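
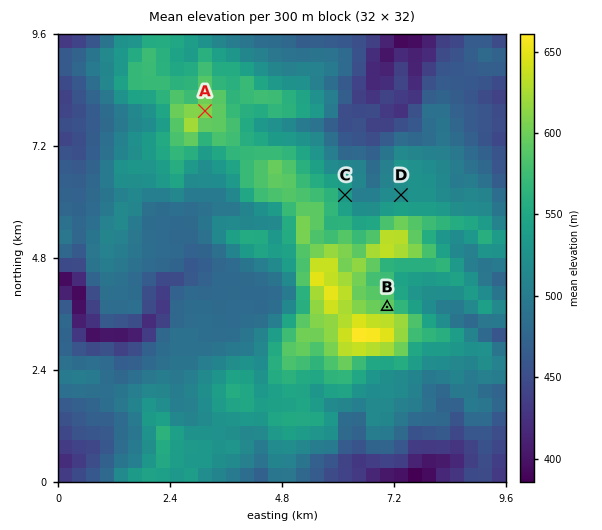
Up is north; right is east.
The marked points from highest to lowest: A B C D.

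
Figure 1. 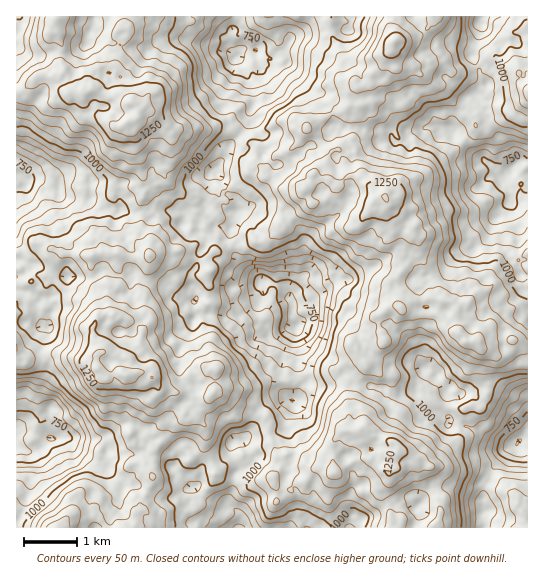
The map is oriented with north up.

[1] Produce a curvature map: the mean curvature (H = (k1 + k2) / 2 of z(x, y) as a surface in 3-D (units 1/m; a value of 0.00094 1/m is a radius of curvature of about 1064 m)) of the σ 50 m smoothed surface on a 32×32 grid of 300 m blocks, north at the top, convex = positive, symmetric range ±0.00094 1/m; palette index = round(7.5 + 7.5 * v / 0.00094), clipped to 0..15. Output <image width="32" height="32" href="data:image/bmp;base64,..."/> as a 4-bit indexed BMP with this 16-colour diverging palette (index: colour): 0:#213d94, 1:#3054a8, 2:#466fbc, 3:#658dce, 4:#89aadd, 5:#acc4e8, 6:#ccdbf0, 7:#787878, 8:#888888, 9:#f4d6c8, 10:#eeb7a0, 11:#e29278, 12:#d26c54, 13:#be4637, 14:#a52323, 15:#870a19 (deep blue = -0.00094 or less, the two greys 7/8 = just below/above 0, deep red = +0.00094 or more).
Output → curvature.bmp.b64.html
<image width="32" height="32" href="data:image/bmp;base64,Qk12AgAAAAAAAHYAAAAoAAAAIAAAACAAAAABAAQAAAAAAAACAAATCwAAEwsAABAAAAAAAAAAlD0hAKhUMAC8b0YAzo1lAN2qiQDoxKwA8NvMAHh4eACIiIgAyNb0AKC37gB4kuIAVGzSADdGvgAjI6UAGQqHADzeeHmqRqgteEhAPKT8Q0k1fVktdn1BKvSeNqcw+RCOZY7JRLg0xdqranabNGhD68dXkpjwZPROhZ+1j43OlakRtIhns6h3osiLKWu8qEcRlwBUi5gJsBt2TItvq2ymABp2eVRH7IpbeRrcpDQSXIRYBUtX5WiYa1BLy6a2fO5XBlu8h5qG+6gkRKUFKWA8dJdl7+73aLlnql1WrpQJlWf5jfeGtUz9eIaKfZUAN3zpdlSdaZNotDWTZ/m/Ql78byEL9Si2JaWXUBe3lWe+S4iINL336GWFerJIpszneYdoRViHNqJT1WVhZLeqiNi3pquQaIRkesUwVVkTulV3q6B0pOSV94bGOHcFaRiZZXuHrdm7pvnF18+XeVmYa4EWh8tXuWm3JnLJ9xv7Wq3GlaKHqHYmVkizQ6XGTZl5eHI1WSVKW4aHlVRryTTtl2hdRgc7ZkmNVlmJn7mYvLmmNDpEQziaSlII6xLobHiel2NDZZZeeju4I5W3OpdEOYwjgImMGt0725eWO6NoRVQizFhbWL2eqquLJv/HeIZiRNXL18tznKkXOYZad5mW5mdUevWb6ZjulVhGWXa7hjnJNGuO17V1t9Zjc1N6l4u9ToS5IZQ6pEjWUFVkt6jtZbcMiF7XB4lFFEZUgGpBf+c4Z4Qs9yTrao1RjFVMFKtI6wC6"/>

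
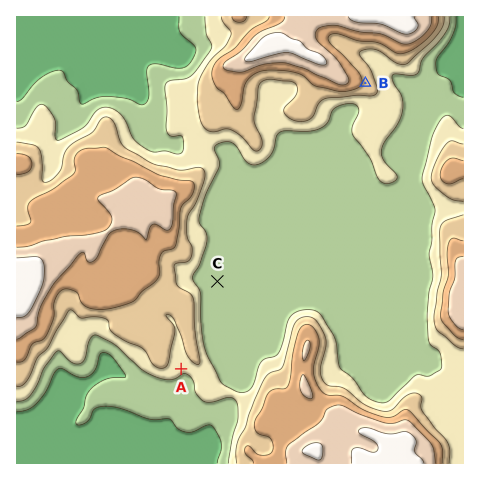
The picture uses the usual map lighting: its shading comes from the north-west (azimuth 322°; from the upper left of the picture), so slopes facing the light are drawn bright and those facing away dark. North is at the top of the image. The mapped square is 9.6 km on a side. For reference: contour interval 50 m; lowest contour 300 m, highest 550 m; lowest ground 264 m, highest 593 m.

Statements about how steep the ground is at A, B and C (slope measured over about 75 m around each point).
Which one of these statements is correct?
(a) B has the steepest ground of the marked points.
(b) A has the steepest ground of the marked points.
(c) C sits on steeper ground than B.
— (a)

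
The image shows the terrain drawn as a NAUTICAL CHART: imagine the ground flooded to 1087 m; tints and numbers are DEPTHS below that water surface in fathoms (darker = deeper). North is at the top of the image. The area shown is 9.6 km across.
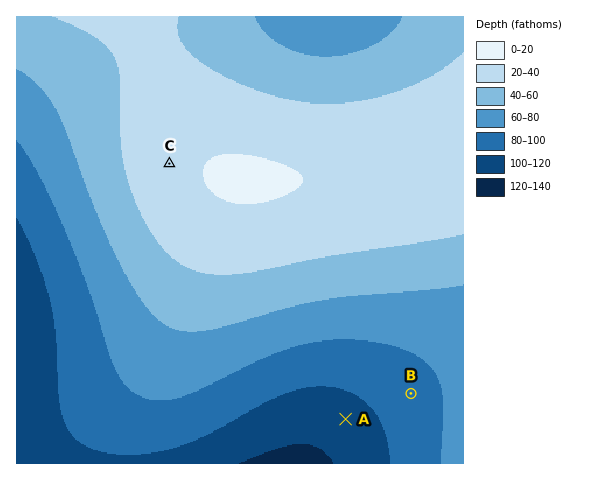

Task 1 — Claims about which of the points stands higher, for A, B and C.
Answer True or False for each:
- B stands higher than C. False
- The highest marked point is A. False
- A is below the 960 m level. True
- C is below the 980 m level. False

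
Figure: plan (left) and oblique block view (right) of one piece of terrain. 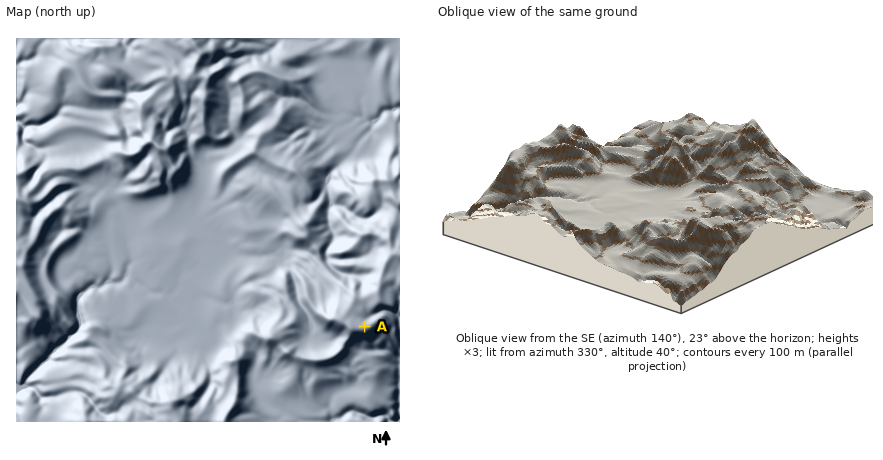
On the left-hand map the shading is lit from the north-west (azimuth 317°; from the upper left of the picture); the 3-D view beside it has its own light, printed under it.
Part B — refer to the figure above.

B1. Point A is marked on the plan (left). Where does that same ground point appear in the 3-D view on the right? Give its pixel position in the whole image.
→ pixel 709 227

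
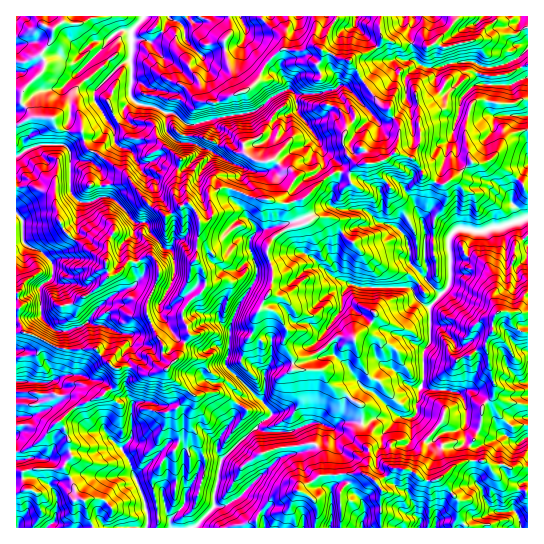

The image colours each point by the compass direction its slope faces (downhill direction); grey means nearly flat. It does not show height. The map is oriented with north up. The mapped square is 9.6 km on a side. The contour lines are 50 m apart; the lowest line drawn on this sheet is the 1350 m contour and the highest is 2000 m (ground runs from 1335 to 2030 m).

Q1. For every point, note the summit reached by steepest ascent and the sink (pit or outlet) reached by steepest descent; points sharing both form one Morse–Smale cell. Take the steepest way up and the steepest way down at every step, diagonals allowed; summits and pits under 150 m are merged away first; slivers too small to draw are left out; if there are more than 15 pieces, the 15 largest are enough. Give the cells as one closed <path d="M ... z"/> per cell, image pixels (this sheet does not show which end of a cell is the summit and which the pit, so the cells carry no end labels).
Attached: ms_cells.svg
<path d="M335 16l-319 1 0 106 3 1 12-7 20 0 8 12 14 3 9-1 5 16 39 26 18 26 21 18 0 21-13 12 0 5-15 8-8-2-11 12-9 3-10 11-14 9-8 10-1 8 13 21 2 11 6 3 17 19 23-1 9 5 9 1 11-4 14-14 1-6 8-14-2-10-4-6 0-8 2-5 16-13 4-7 0-9-4-11-5-5 0-6 4-32 7-2 5-4-3-16 2-8 10-5 8 0 22 9 35 7 17-5 20-19 14-8 12 1 5-6 5-3 26-4 11-9 4-24-11-18-6-2-7-8-27-39-10-1-18-9 6-16 9-15z"/><path d="M527 129l-17 6-6 4-7 14-7 7-9 4-10-1-26 21-6 0-14-8-6-11-8-8-17-4-7 6-10 4-18 1-5 3-5 6-12-1-14 8-20 19-17 5-35-7-22-9-8 0-12 7 3 22-5 4-7 2-3 18 8 3 14 15 4 0 7-6 15 0 14-6 8 1 1 9 5 14 0 8-2 12-10 16 14 5 12 17-3 14 9 16 0 10 29 2 5 10 6 6 13 6 15 13 2 17 6 0 9-6 12 0 5-2 7 2 11 0 4-6-1-6 8-27-1-23 8-14-2-34 19-20 3-10 0-16 10-1 6-5 8-24 6 1 17-5 3 0 3 10 3 26 12 2 9-8z"/><path d="M198 241l-2 20 7 8 2 17-4 7-16 13-2 5 0 8 4 6 2 10-8 14-1 6-14 14-11 4-9-1-9-5-19 1-1 13-6 8-12 8-24 10-15 14 8 16 1 14 3 4-8 12 9 16 3 11 9 8 3 15 6 11 169 0 0-11-22-22 37-36 9-5-3-21 10-2 17-8 23 4 9-6 20 1-2-16-15-13-13-6-6-6-5-10-29-2 0-10-9-16 3-14-12-17-14-5 10-16 2-12-5-30-9-2-14 6-15 0-7 6-4 0-14-15z"/><path d="M51 117l-20 0-15 8 0 170 4 8-3 15 6 14 35 16 31 1 3-2-3-12-13-21 4-13 19-14 10-11 9-3 11-12 8 2 10-7 4 0 1-6 13-12 0-21-21-18-18-26-39-26-5-16-9 1-14-3z"/><path d="M527 16l-70 0-6 11-17 17-5 3-6-3-26 0-15-7-4 10-12 6-8 2-9 6 27 38 7 8 6 2 2 5 8 9 1 10-5 20 16 4 8 8 6 11 14 8 6 0 26-21 10 1 9-4 7-7 9-16 22-8z"/><path d="M501 227l-20 5-6-1-8 24-6 5-10 1 0 16-3 10-19 20 2 34-8 14 1 23-3 8 6 3 24 2 8 2 6 12 0 17 5 6 8 4 3-9 2-17 9-8 3-8-10-43 2-6 6-11 0-12 5-6 20-1 6-14 4-3 0-36-9 7-6 0-6-3-2-20z"/><path d="M422 387l-2 0-4 18 1 6-4 6-11 0-7-2-5 2-12 0-9 6-8 0 0 18 8 10-1 18-2 6-11 0-15 18 2 35 39-1-1-29 3-7-7-9 11-6 6-7 14 0 16 11 10 1 10-5 10-9 15-8 1-13 8-15-7-3-5-6 2-11-4-14-12-6-24-2z"/><path d="M46 341l-3 1-8 13-19 3 1 134 10-3-4-8 0-8 2-2 33-2 7-4 7-10-3-4-1-14-8-16 15-14 27-11 10-7 5-8 0-12-3-1-17-19-32 0z"/><path d="M354 421l-11 0-9 6-23-4-17 8-10 2 3 21-9 5-37 36 22 22 2 11 30 0 0-11-4-7 1-11 6-8 21-15 24-3 24 1 2-23-8-10 0-18z"/><path d="M503 311l-8 4-3 10 1 5-8 15 10 45-3 8-9 8-4 27 11 7 5 0 10-5 8 6 6 2 9-6 0-104-9-2-7-8-3-10z"/><path d="M485 461l-24 2-8 4-13 11 19 24 0 15 7 11 55 0-2-11-6-7 0-7 6-8 1-9 8-5 0-14-18 1-8-4-11 3z"/><path d="M398 468l-5 1-6 7-11 6 7 9-3 7 0 25 2 5 83-1-6-10-2-18-16-20-8 2-10-1-12-9z"/><path d="M63 467l-5 2-28 0-7 4 0 8 4 8-11 4 1 35 76-1-6-14-2-11-9-8-3-11z"/><path d="M379 16l-42 0-10 18-6 16 18 9 11 1 8-5 16-6 7-7z"/><path d="M455 16l-74 0-1 17 3 6 14 5 26 0 6 3 5-3 17-17 5-8z"/>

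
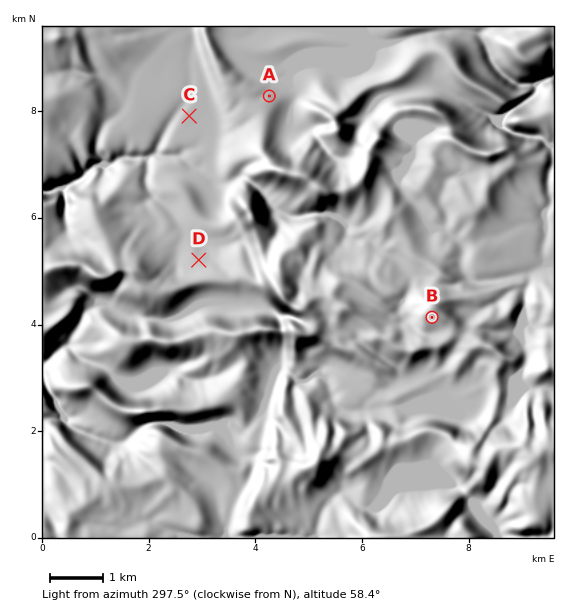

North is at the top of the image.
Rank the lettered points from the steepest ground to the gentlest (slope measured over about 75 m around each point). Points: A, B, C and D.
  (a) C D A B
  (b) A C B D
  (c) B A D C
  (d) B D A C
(c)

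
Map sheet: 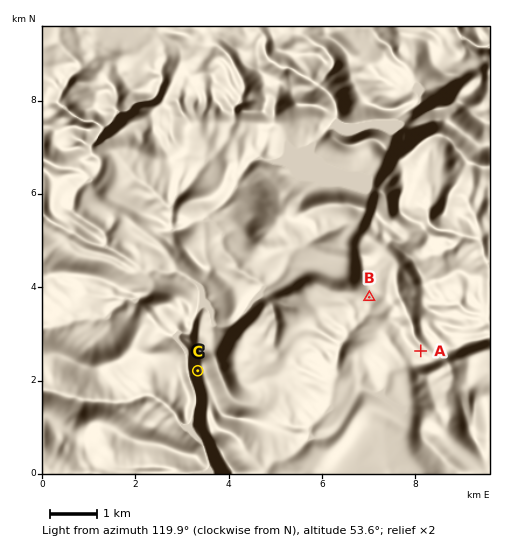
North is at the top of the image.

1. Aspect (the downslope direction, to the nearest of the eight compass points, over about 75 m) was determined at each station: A E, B S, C W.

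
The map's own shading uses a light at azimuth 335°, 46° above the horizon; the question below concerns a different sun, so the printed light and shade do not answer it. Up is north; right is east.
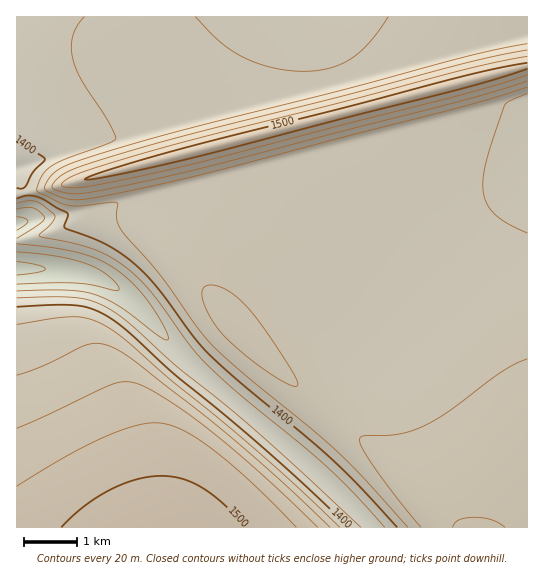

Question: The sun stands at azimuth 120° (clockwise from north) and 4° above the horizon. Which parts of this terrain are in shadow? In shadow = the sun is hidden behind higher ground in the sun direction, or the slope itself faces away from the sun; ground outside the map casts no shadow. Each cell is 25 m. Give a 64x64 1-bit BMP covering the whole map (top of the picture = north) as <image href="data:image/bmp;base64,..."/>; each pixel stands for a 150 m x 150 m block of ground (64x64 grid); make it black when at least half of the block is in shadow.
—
<image width="64" height="64" href="data:image/bmp;base64,Qk0+AgAAAAAAAD4AAAAoAAAAQAAAAEAAAAABAAEAAAAAAAACAAATCwAAEwsAAAIAAAAAAAAA////AAAAAAAAAAAAAAAAAAAAAAAAAAAAAAAAAAAAAAAAAAAAAAAAAAAAAAAAAAAAAAAAAAAAAAAAAAAAAAAAAAAAAAAAAAAAAAAAAAAAAAAAAAAAAAAAAAAAAAAAAAAAAAAAAAAAAAAAAAAAAAAAAAAAAAAAAAAAAAAAAAAAAAAAAAAAAAAAAAAAAAAAAAAAAAAAAAAAAAAAAAAAAAAAAAAAAAAAAAAAAAAAAAAAAAAAAAAAAAAAAAAAAAAAAAAAAAAAAAAAAAAAAAAAAAAAAAAAAAAAAAAAAAAAAAAAAAAAAAAAAAAAAPAAAAAAAAAA/gAAAAAAAAD8AAAAAAAAAOAAAAAAAAAAAAAAAAAAAAAAAAAAAAAAAAAAAAAAAAAAAAAAAAAAAADAAAAAAAAAAPgAAAAAAAAA/AAAAAAAAAAwAAAAAAAAAAAAAAAAAAAAAAAAAAAAAABwAAAAAAAAAP8AAAAAAAAA//AAAAAAAAD//gAAAAAAAP//4AAAAAAA///+AAAAAAB////gAAAAAAf///4AAAAAAD///+AAAAAAA////gAAAAAAH///4AAAAAAB///+AAAAAAAf///AAAAAAAP///wAAAAAAD///8AAAAAAA////AAAAAAAf///AAAAAAAH//8AAAAAAAAf/wAAAAAAAABwAAAAAAAAAAAAAAAAAAAAAA=="/>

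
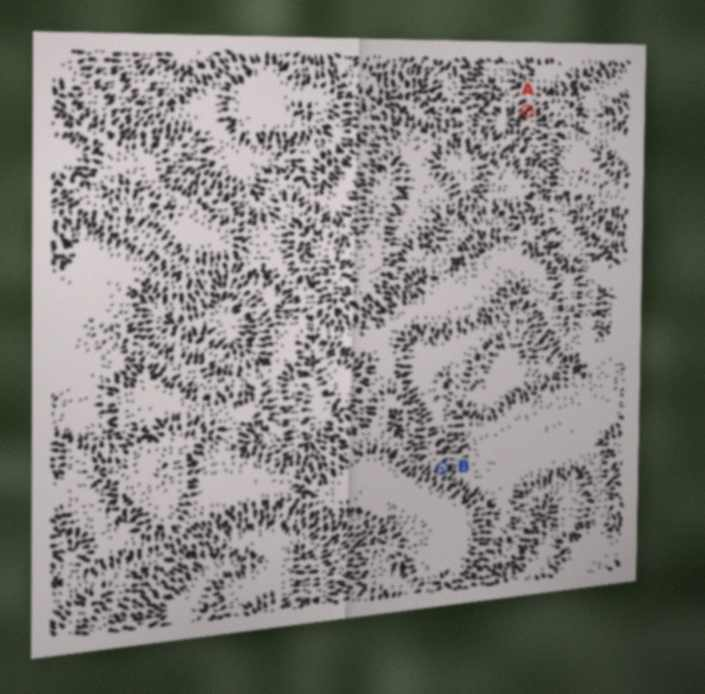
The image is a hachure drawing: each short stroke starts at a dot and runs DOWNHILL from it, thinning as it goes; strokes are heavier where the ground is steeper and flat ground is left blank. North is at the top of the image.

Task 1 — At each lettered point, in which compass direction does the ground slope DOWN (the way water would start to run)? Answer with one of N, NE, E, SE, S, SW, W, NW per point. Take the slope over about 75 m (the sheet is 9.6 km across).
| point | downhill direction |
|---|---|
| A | SW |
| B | NE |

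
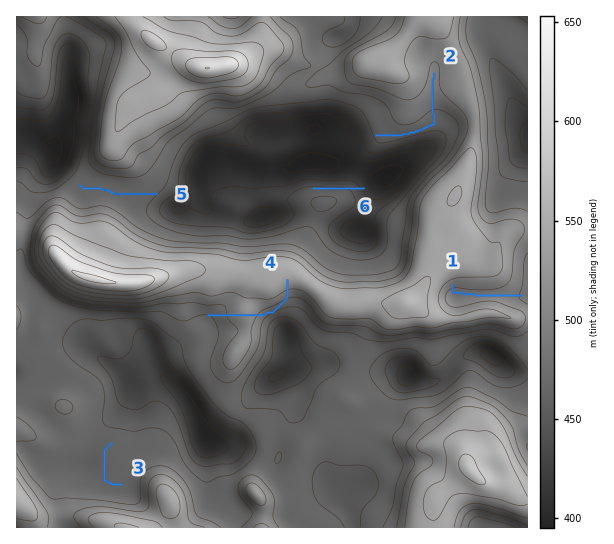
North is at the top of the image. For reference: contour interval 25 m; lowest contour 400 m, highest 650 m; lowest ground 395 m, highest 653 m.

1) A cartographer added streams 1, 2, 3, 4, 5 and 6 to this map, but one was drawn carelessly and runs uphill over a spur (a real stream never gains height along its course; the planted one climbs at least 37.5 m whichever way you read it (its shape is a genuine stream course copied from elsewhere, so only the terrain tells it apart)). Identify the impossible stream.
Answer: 4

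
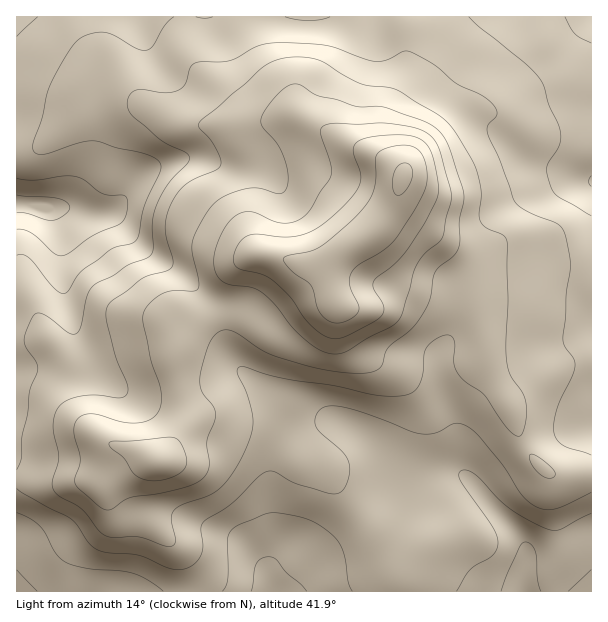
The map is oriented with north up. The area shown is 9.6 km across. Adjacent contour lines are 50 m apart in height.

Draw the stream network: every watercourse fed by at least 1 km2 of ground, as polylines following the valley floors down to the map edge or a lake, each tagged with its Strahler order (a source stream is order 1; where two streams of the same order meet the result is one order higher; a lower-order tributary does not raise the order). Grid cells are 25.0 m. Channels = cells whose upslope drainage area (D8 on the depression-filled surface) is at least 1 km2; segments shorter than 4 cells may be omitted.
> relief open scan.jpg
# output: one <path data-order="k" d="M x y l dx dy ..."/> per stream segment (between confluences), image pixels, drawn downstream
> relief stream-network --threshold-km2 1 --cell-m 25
<path data-order="1" d="M123 591l-22 0"/><path data-order="1" d="M300 591l-30 0"/><path data-order="2" d="M269 567l0 24"/><path data-order="1" d="M17 566l0 25"/><path data-order="1" d="M275 555l-5 6 0 5-1 1"/><path data-order="1" d="M219 531l14 5 31 31 2 9 1 2 0 13 2 0"/><path data-order="1" d="M267 530l2 3 0 34"/><path data-order="3" d="M473 483l6 6 0 2 6 6 0 1 34 35 0 1 5 6 0 5 1 1 0 18-1 2-2 12-1 1 0 12-2 0"/><path data-order="1" d="M17 447l0-40"/><path data-order="2" d="M341 423l10 5 3 3 6 3 20 19 6 14 15 15 27 0 7-5 5 0 1-1 23 0 9 7"/><path data-order="1" d="M330 419l3 0 8 4"/><path data-order="1" d="M591 417l0 8"/><path data-order="2" d="M255 383l41 40 45 0"/><path data-order="1" d="M108 380l-1 0-9-8-2 0-15-15-1-12-2-1 0-3-1-2 0-3-3-6 0-4-3-6 0-5-2-1 0-5-1-1 0-5-2-1 0-6-1-2 0-9-2-1 0-51-1-2-2-7-7-11 0-1-2 0-7-8"/><path data-order="1" d="M246 375l8 8 1 0"/><path data-order="2" d="M438 374l0 10 2 2 1 12 2 1 1 8 3 4 0 3 6 12 0 36 20 20 0 1"/><path data-order="1" d="M437 366l0 6 1 2"/><path data-order="1" d="M230 351l3 8 4 4 0 2 18 18"/><path data-order="1" d="M578 338l6-3 7 0 0-11"/><path data-order="1" d="M591 309l0 15"/><path data-order="1" d="M462 294l0 8-1 1 0 5-2 1-1 11-3 4 0 3-5 9-7 9-3 6 0 3-2 2 0 18"/><path data-order="1" d="M158 257l-3-3-2 0-39-39-25 0-2-2-4 0-2-1"/><path data-order="1" d="M591 243l0-60"/><path data-order="2" d="M81 212l-3 0-1-2-6 0-2-1-16 0-5-5"/><path data-order="2" d="M44 204l-27 0"/><path data-order="2" d="M48 204l-4 0"/><path data-order="1" d="M519 197l2-2 4 0 5-3 3 0 4-3 18-1 2-2 13 0 2-1 15 0 1-2 3 0"/><path data-order="1" d="M71 195l-11 11-3 1-4 0-3-3-2 0"/><path data-order="1" d="M276 183l-13-13"/><path data-order="1" d="M270 173l-1-2-6-1"/><path data-order="2" d="M263 170l-33 0-5-3-3 0-4-3-3 0-6-3-41 0-1 1-8 2-13 7-17 17 0 1-4 5 0 1-17 17-27 0"/><path data-order="1" d="M527 159l6 3 4 0 2 2 9 0 1 1 6 0 2 2 3 0 6 4 12 6 3 0 1 2 9 0 0 3"/><path data-order="1" d="M17 54l0-37"/><path data-order="1" d="M147 47l-1-2-2-9-3-6 0-4-1-2 0-7-3 0"/><path data-order="1" d="M215 24l-2-3 0-4-9 0"/><path data-order="1" d="M38 17l-21 0"/><path data-order="1" d="M372 17l-61 0"/><path data-order="1" d="M485 17l42 0"/>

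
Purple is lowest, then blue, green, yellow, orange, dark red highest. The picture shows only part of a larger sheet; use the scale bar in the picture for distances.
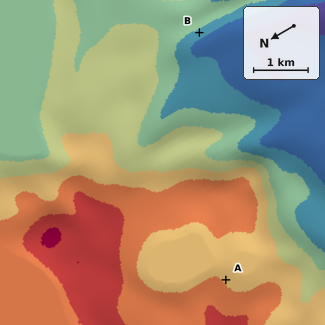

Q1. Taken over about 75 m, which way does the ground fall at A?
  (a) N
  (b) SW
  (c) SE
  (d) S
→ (d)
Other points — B W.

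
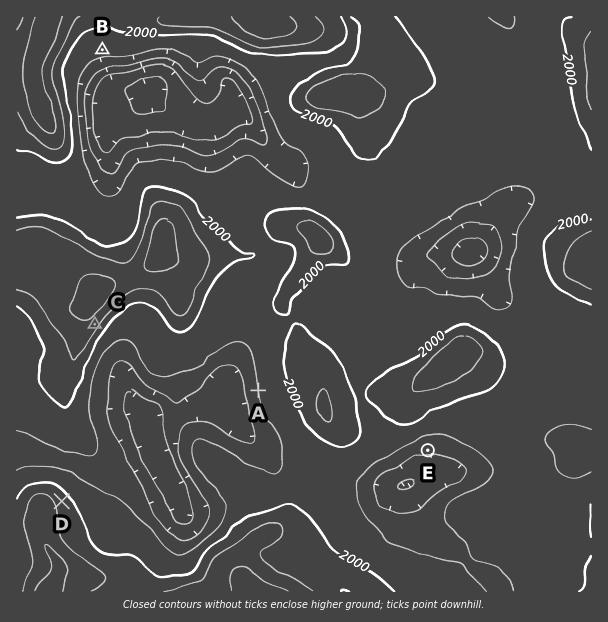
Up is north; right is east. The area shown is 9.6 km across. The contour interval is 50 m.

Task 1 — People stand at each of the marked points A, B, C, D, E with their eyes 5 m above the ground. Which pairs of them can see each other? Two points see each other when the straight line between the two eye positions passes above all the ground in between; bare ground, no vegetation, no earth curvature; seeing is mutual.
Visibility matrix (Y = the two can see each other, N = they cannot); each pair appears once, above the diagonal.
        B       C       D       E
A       N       Y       Y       N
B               N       N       N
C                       Y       N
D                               N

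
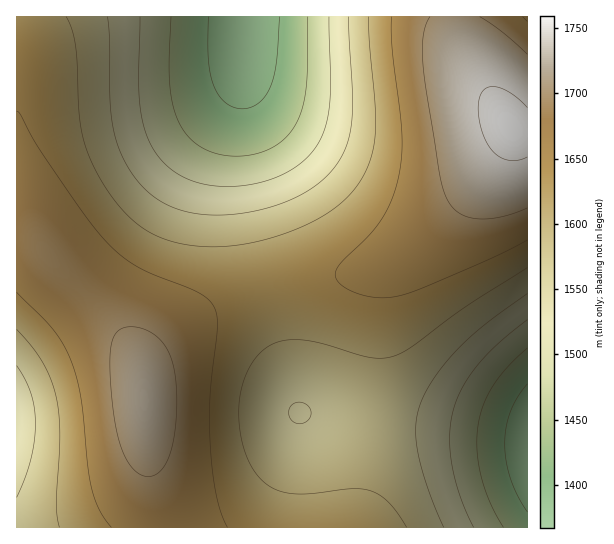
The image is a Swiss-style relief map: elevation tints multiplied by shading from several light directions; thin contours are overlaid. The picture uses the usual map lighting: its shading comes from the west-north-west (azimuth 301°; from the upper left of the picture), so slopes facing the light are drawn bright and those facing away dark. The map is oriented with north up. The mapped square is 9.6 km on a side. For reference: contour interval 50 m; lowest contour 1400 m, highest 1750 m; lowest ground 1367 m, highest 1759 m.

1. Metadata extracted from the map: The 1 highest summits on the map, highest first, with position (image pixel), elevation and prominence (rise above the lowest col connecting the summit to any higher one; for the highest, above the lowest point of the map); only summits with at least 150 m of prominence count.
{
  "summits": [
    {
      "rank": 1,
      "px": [510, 127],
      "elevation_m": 1759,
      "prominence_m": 392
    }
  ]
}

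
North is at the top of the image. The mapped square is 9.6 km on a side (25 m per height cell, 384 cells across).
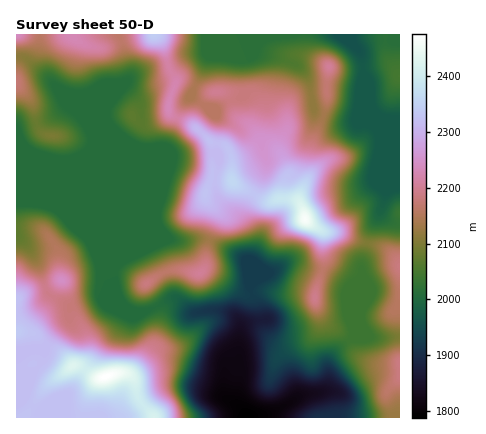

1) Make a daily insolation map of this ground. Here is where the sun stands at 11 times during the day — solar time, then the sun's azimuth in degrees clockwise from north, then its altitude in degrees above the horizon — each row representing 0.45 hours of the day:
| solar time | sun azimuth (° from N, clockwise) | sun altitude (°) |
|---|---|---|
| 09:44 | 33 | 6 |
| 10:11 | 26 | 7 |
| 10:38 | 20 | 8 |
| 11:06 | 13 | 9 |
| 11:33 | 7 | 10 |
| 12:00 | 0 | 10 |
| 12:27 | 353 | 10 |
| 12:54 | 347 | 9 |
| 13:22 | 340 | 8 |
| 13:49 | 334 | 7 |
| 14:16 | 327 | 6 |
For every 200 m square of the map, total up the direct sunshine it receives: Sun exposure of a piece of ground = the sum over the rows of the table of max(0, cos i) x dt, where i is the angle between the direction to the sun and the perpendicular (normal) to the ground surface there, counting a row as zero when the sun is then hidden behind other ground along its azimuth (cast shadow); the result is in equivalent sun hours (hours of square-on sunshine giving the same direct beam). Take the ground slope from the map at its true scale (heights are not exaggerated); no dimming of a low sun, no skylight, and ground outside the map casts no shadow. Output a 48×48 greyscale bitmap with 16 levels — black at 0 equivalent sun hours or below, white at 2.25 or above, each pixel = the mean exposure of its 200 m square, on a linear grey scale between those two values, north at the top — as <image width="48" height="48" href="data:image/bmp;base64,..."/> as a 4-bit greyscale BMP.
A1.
<image width="48" height="48" href="data:image/bmp;base64,Qk32BAAAAAAAAHYAAAAoAAAAMAAAADAAAAABAAQAAAAAAIAEAAATCwAAEwsAABAAAAAAAAAAAAAAABEREQAiIiIAMzMzAERERABVVVUAZmZmAHd3dwCIiIgAmZmZAKqqqgC7u7sAzMzMAN3d3QDu7u4A////AFVVVVRDQzMzV4d4mHZURDRFeIdlVEQzRFVFVVQxACIjjNu8unVUMxATWJmXZlQhI1VDREQgAAElnN3JZUMzMgABI1ZmVDMzIlVTEAEgAAAkeJl1MzMzMxABEQASERE1QlVVIAAiEAAkZlQyIjMzNEMRAAAAABE1Y1VXdBA5qFRYdlMhIjMzM0QhAAAAABI1VVVWiGRa7//tp2UyIzIzM0QxABEAASNFRFVVaL3L7//+uGQyEiIiIzRCEQAAE1eId0VVWO/+7//9llVDIREiIzRDIQAAJoq7uzNFfO7Mzd7tmJqnMRESIjREMyAAFGZ3iURXrKh5qZrN3MzLcgARIkVVRDIRJEQyImaJmGV6u6mb3bl1UxEREjREMyETVEQRAGeZdlWLy4UzV2QQASIhERIiIhAUVEQzIleZdVaKlkQgASEAAAAAAAABERAkQ0RnZERnZEWIVUMAAAAAAAAAERABIiNEQzRXdXZVMRRlRVMQAAAAAAAAEREjM2ZDMzQ1ZbuGIRRUVVRDIAAAAAAAAAABM0YyIzMzNLy4Z3ZVVVWKlRAAEQAQAAAAASIhEjMiI6uomqhmVVe924VWdTMQAAAAAAABEjMiNLqGiYiHVVac3Mu6l3MAAAAAAAAAESI0VbhlZniGVVVWm7qYiFAAAAAAAAAAAAAjV4ZEV6uFVVVVRXdTIgAAAAAAAAAAAAFGrFQ0attlVVVVREIQAAAAAAAAAAAAAUi83VRXq6VVVVVURDAAAAAAAAAAAAFohlerqXisylVVVVVURDEAAAARAAABMjfP/HV4davdtlVVVVVURFZSABJDAAAAR5qrzaZWZXh2VVVVVVVURGiWMjQhAREAJ7uneJdVeFVVVVVVVVVUREeIVEMQE2dlaIh2VWd2aFVVVVVVVVVUREaJhkMRNoqqqWRFRFZlVlVVVVVVVVREREWKqFRFeImXiWMzM0RFVVVVVVVVVVRERERop1Z3d3eHaJUhESNFVVVEVUVVVVREQzNFZlZmZmZ5mrpBARNFVVRDEjRVVVVEQyEBNVVWZmVXq7ynVUNFVVQQAAFFVVVEMhAAE0RYhlVWeZrN7aZFVUIAARNEVVQxAAAAAlebllVmVnec7bhVVTI1ZmZUREIREAAAF97admZmRHdomHdVVSNXmphURDEkMQAVnf6mVnh2VWdUVUVFVQE1eIZURDNFQxJ87ZdWeId3d3dCNERFVAAkVlVURFVVVUWcx1RoiHZ3dmUyI0RTIQFFVDMzM0VURWVXcxFGZmZodlQiM0RTIRRmQyEAEiNDNHUjRDNFVWZ3h1RERERUMkZ0IQAAABEjM1UiWaqZiHiImWVUM0VEQ3dRAAAAAAABIjVle93e7su7unQyI0VDRIYgAAAAAAAAABWJm83d3t3LqFQzRVUzRWMQAAAAAAAAABWJmZmHd4iGVEabuXZUVgAQAAAAARAAAANVZVVVVVVVVov/+nVFZwAiERI1ZkIQAAIjRVVVVVZ4maz/x1NFZhI0M0RWd2QzIjM0VVVVVVVWZ3iYVURFVQ=="/>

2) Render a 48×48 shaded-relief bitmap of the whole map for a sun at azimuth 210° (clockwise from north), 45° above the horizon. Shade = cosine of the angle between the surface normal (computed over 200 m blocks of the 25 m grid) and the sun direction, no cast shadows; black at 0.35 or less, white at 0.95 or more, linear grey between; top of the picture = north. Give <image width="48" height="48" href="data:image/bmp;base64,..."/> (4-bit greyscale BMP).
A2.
<image width="48" height="48" href="data:image/bmp;base64,Qk32BAAAAAAAAHYAAAAoAAAAMAAAADAAAAABAAQAAAAAAIAEAAATCwAAEwsAABAAAAAAAAAAAAAAABEREQAiIiIAMzMzAERERABVVVUAZmZmAHd3dwCIiIgAmZmZAKqqqgC7u7sAzMzMAN3d3QDu7u4A////AImZmZmZmqq7lSEAAkaJmqqph3d4iavMuZmZmZmqqqq6cxAAE1eJmqupmHd3iKvMqZmZmZq7u7u5UhAANniZq8y6mZiIibzLqpmaqqu8zLuoQzEUeJmZq8uqqqqqrN3KqpmZq7zLu6unRFRGiJmZqruqq8u7zu26mpmZmruod4h0NWZniImZmqqqvMus3dy6qpmZmZl2QzMiNWZnd4mZmqqqvLqs3cqpqpmZmGREIQACRnd3d4mZmrqqvLq8y6mIiJmZlzEjIQAUZ3dmd4mZqrqau7u8uod3d5mZdCNEMjNFZ1RFZ4mZq6maq7u7qYiIiJmHQ0d1RFVVVTM1Z4mpqqiJq7u6mZmruoh1RXh0NFZmVERFZ4mZqpiau7upiJm8y4dVZ4hjNWeIdmZnd4iKu6q7zNyoiJqruodWeJhDV4mqqHeJqZmru7vNzdyHiZmZmndniZdEeZrNypirzLu7uqzMzMp2iZmZmmZnmqdGiZvdyqrO7cuqmaqru6hmiZmZqlRYq5ZXiavLqqzu7LqYiZmZqph3iZmru0RYmGVWiaqXebzdyph3iZmZmZiImZmsy0RohlVWiZl1VoqpmIZWiZqqmZqZmZq8ukV5h2VGmZh2VWZmeGRGmazMury5iZq7qVeamGRHmZmYdlVWd1Rpu83d3d3Kmqu7mHmql0NYmZmZmHd4iHiszd7u7/7bqqqodZqqdDR5mZmZmZq8urzd3d3u///KmHdlRJqYQ1eZmZmZma3u3d7czN3e/+yFREVVZoh0NYmZmZmZmb3u3dy6vN7t3aUhEkVniXZUWJmZmZmZmau8zLqavO7tymIRI0Z4mod3iZmZmZmZmZmau6mrvMzMuEEjRVZ4mJmZmZmZmZmZmZmZqpq7upmZlkNFVmZ4iJmZmZmZmZmZmZmYmZq6mHd3dmVmZ3d4mJmZmZmZmZmZmZmYiZqod3d4d3Znd3iJmZmZmZmZmZmZmZmYiamXZ3iIh2Z4iIiZmZmZmZmZmZmZmZmZqqmHd4iIdlZ4mHiJmZmZqqmZmZmZmZmru6mXd4mYZVVnZVeJmZm7y6qZmZmZmZrN3KmGZ5mYZmZUMkaJmZvMupmJmZmru73v7IdVaJmId3dTIkeJmau6iHeJmZq7vN7u2ENGiYiIh3dlRWeJmbuodmeJmau6re7bciRomIeIdnd2Z4iZmcuod3iZmauprNuWMliZh3iIdmiHeJmZmdyYd4mZmZmZq7llR5qYd4iIdnmoeImaqsuGeJmZmZiJu6h3iqqYiIiIdoqoZ4mauqhleZqZmZiKu6mJmqmIiIiHdoqoZomaqoZWiru6mZmau6mYh3Zmd3d3ZoqoZ4maqmVorMy7u7qqq7mHZVRERVVVVoqpdomrqlaKzcy7zMu8u7hkRVRERVVWaKuoVHmrqXmrzczMzLvN3bhURnd3d3d4mal0E2mqmKu7zMzLuqve7rdmaJmZmZmZmYYwBHmqiMurzLupiJrO7ad3eJmZmZmIh3UyR5qpmLqau6mYd4rN3JdmeJmZmZmHd2VEeaqpmQ=="/>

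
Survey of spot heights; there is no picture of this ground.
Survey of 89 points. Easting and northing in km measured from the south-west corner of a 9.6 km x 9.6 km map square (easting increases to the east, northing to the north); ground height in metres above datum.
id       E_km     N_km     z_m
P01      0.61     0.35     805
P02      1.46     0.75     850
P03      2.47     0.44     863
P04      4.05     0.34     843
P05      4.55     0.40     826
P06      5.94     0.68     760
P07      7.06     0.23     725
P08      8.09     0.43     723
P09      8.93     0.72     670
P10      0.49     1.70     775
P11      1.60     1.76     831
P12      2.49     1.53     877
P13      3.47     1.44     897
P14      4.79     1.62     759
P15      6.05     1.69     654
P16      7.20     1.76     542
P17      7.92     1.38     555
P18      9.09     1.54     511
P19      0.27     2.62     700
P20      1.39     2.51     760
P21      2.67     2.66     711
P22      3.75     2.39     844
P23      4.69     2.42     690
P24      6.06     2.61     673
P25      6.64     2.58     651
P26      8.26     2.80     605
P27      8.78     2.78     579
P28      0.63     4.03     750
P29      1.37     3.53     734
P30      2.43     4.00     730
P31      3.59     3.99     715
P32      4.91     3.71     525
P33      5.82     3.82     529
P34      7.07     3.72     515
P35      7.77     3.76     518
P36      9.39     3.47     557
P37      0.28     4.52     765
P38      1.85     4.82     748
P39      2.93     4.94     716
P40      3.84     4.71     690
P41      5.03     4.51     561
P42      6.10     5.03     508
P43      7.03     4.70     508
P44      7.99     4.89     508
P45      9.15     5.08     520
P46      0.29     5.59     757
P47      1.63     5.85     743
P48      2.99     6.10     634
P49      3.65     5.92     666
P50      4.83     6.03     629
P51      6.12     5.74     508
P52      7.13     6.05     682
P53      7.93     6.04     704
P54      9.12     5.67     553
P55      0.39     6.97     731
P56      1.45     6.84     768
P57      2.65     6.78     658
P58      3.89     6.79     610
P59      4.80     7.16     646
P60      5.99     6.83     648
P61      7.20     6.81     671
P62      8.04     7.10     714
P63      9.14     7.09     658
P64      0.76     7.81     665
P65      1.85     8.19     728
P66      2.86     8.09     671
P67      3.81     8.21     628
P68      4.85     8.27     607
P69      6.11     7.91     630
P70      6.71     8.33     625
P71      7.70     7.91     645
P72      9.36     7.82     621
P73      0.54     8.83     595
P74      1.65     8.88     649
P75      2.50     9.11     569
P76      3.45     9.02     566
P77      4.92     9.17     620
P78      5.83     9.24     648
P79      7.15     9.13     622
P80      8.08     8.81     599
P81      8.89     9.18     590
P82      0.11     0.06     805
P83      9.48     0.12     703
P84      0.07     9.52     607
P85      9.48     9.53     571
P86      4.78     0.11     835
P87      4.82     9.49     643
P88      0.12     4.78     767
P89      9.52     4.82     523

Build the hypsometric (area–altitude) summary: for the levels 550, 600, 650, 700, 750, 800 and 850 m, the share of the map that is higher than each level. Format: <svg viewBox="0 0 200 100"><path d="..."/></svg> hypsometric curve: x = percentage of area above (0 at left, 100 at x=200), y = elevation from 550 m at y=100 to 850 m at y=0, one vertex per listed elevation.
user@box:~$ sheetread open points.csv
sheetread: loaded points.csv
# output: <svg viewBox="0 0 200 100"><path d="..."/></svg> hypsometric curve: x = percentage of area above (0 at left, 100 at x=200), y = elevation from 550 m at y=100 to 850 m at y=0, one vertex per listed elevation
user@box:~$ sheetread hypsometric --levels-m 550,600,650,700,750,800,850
<svg viewBox="0 0 200 100"><path d="M172 100l-25-17-45-16-33-17-30-17-17-16-12-17"/></svg>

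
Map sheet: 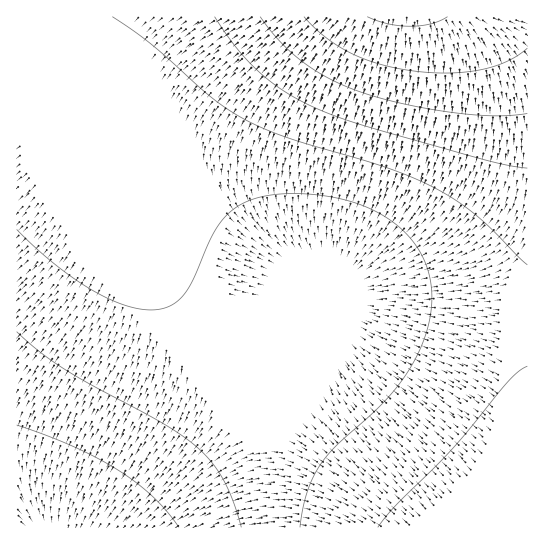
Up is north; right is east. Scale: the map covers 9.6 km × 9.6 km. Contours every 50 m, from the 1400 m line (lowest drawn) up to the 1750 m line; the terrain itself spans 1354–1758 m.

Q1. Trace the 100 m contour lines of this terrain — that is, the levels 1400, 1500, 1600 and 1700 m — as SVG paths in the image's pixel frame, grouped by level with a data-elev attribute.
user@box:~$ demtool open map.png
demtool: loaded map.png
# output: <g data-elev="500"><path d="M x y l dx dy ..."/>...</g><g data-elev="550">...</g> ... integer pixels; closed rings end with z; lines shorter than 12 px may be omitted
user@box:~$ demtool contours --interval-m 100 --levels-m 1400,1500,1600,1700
<g data-elev="1400"><path d="M17 425l56 21 45 24 19 13 16 14 14 14 12 16"/></g><g data-elev="1500"><path d="M17 229l36 33 36 26 33 16 15 4 13 2 17-3 14-9 10-15 19-44 11-17 15-15 21-9 18-4 22 0 22 1 23 4 19 6 17 8 15 9 14 12 8 11 8 12 4 12 4 13 0 28-7 29-13 27-17 25-19 20-40 36-15 18-7 13-6 15-7 34"/></g><g data-elev="1600"><path d="M215 17l20 29 22 24 23 19 28 16 30 12 40 13 111 31 38 7"/></g><g data-elev="1700"><path d="M304 17l21 20 25 16 28 11 33 7 36 2 32-3 27-8 21-14"/></g>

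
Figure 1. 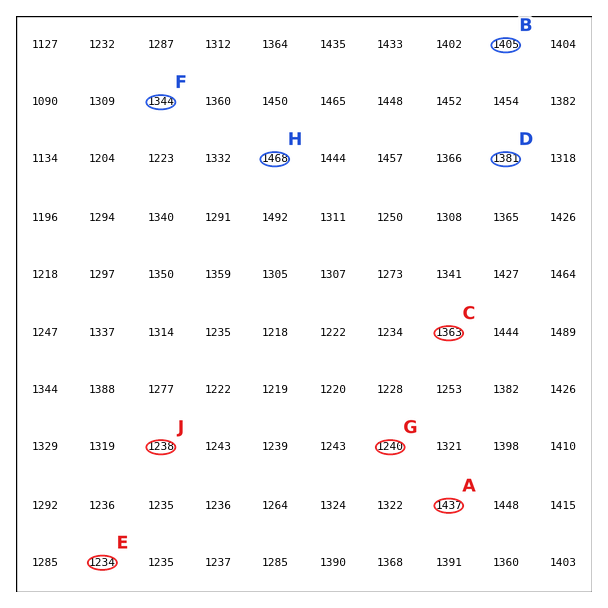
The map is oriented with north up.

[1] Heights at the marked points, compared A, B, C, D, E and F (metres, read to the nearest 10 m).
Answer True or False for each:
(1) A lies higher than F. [True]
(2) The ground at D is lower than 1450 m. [True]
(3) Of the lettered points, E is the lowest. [True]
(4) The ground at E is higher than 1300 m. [False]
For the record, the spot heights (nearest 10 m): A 1440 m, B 1410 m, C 1360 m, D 1380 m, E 1230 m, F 1340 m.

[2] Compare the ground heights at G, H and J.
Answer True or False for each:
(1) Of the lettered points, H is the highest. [True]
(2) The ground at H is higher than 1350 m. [True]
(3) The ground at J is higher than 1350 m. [False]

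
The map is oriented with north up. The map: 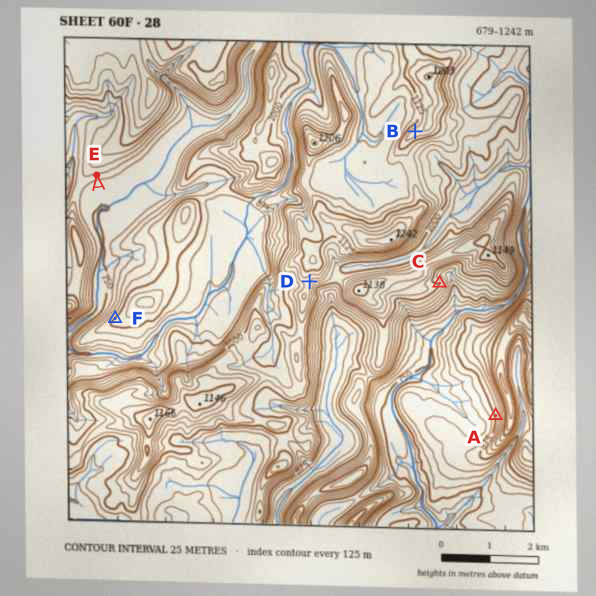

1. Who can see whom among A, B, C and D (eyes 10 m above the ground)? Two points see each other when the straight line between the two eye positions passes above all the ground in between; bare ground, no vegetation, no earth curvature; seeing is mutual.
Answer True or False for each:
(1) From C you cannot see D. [True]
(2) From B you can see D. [False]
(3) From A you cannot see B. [True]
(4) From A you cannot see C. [False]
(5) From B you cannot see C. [True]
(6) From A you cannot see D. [False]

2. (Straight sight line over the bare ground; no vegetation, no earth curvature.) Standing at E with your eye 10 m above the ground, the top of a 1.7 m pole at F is in view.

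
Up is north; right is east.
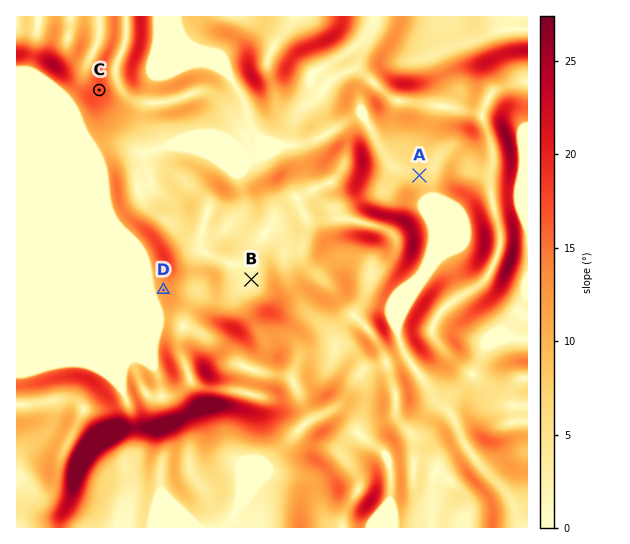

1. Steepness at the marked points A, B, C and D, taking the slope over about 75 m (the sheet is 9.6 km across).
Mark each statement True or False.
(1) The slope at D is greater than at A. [True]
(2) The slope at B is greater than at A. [False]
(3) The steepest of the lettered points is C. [True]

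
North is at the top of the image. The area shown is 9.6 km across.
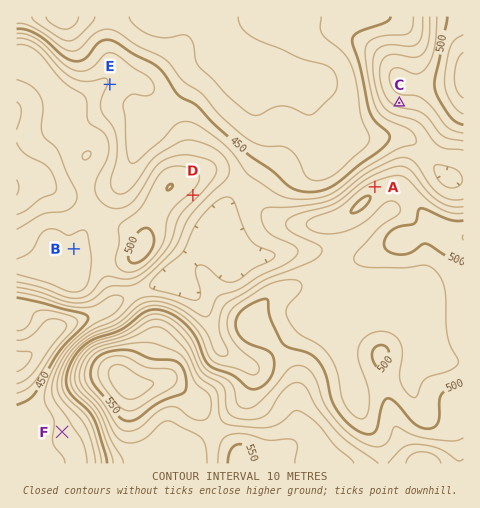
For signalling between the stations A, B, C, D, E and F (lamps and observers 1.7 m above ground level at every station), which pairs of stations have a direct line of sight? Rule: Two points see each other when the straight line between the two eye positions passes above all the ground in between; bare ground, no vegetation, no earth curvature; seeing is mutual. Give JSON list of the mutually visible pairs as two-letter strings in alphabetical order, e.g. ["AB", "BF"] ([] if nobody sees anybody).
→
["AC", "AD", "AE", "CD", "CE"]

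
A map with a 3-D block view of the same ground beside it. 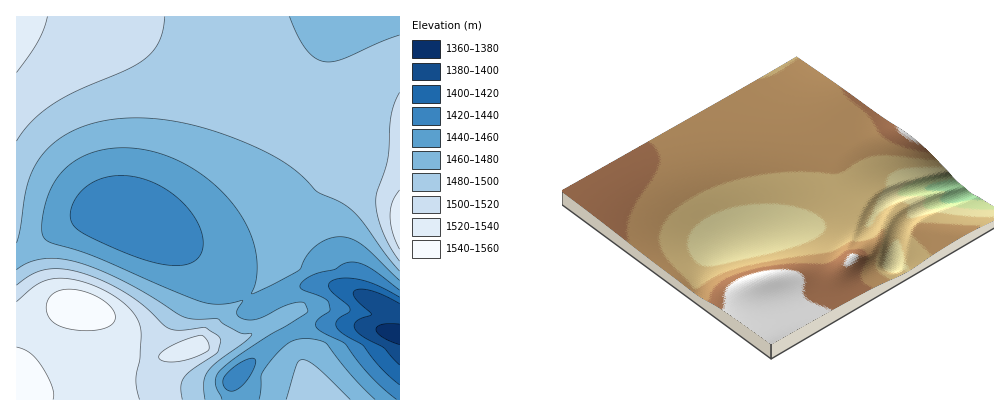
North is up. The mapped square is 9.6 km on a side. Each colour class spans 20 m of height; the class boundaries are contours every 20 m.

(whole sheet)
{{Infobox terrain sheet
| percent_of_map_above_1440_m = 89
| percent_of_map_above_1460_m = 73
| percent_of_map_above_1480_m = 52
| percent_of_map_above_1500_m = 22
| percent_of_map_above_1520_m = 11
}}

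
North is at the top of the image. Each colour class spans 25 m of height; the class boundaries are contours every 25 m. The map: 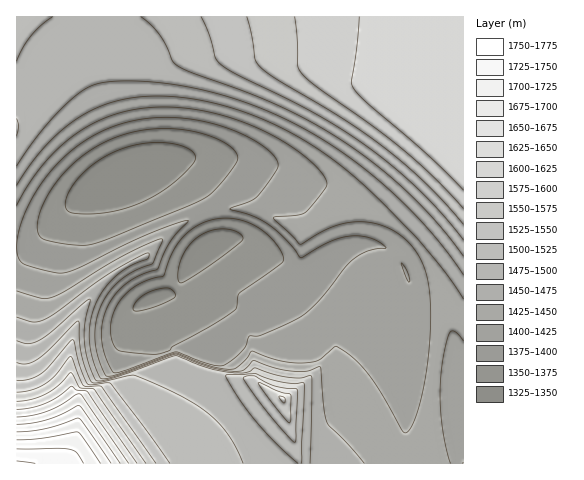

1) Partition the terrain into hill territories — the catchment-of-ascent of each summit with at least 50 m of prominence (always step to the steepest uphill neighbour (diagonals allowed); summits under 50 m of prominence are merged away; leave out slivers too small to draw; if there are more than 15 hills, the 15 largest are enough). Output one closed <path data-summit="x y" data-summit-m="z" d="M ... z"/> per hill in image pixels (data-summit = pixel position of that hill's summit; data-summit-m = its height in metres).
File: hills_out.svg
<path data-summit="463 137" data-summit-m="1622" d="M463 16l-446 0-1 230 6 1 12-5 37-36 35-24 28-13 31-7 8 3 30 32 7 18 4 19 0 7 10-3 14 0 13 3 42 28 9 0 25-17 21-10 19-1 21 8 13 14 9 23 3 19 0 50 10 4 33 5 6 6 1 9z"/><path data-summit="17 463" data-summit-m="1754" d="M165 162l-31 7-28 13-35 24-37 36-18 6 1 216 264-1-37-43-32-43-1-6 2-11-13-30-23-29-8-7 10-9 13-27 22-19 0-5-11-37-30-32z"/><path data-summit="283 399" data-summit-m="1579" d="M238 238l-14 0-20 8-14 16-13 26-8 6 8 7 23 29 13 30-2 15 3 6 44 57 23 26 118 0 8-41 6-63-1-67-6-22-5-8-13-14-12-5-22-3-27 11-25 17-9 0-35-24z"/>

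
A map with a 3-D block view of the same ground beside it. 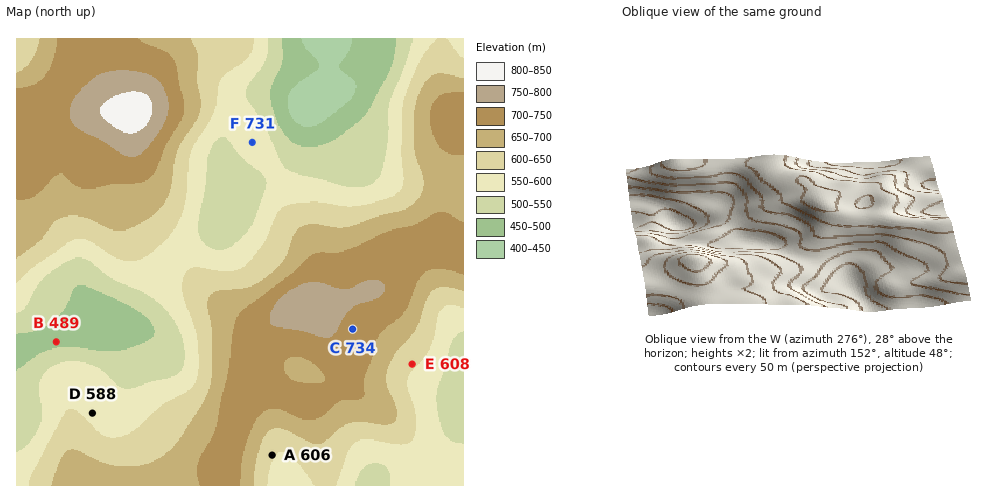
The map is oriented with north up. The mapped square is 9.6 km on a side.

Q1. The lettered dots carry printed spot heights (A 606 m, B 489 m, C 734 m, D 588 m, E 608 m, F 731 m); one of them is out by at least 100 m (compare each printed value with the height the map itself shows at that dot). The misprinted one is F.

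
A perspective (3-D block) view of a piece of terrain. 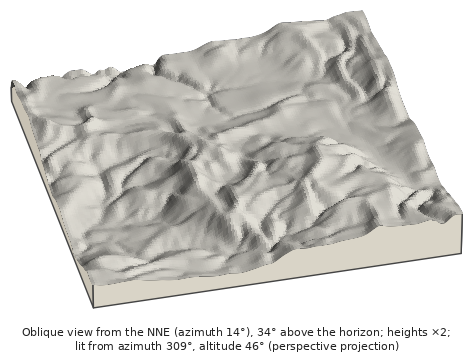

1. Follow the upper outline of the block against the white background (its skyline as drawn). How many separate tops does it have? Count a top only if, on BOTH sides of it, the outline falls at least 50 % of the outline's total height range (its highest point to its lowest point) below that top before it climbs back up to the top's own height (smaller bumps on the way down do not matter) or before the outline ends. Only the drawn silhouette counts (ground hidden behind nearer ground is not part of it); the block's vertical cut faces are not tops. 0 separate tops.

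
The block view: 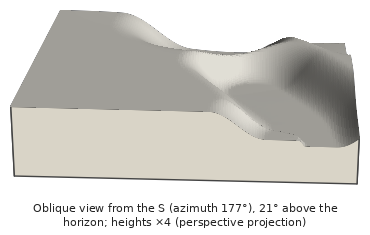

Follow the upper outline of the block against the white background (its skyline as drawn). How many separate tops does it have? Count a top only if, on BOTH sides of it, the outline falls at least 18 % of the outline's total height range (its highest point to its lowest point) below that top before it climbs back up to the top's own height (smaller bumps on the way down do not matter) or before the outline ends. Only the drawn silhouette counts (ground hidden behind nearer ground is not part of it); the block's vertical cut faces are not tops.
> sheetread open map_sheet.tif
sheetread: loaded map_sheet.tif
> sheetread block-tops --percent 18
1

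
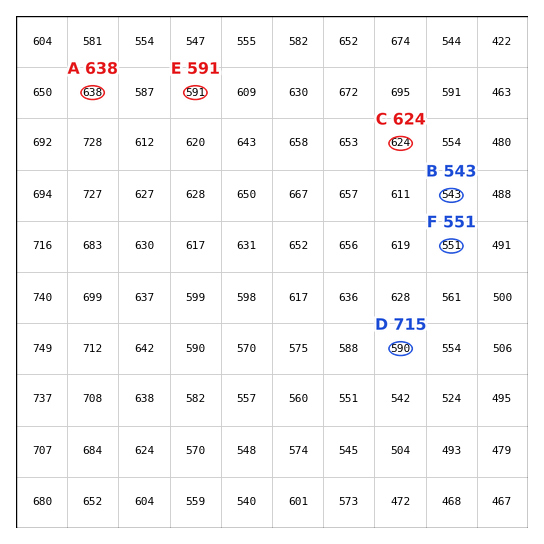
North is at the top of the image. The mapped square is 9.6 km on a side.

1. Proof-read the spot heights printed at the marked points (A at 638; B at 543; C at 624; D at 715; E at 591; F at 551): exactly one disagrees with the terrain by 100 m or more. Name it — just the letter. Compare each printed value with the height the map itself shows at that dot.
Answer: D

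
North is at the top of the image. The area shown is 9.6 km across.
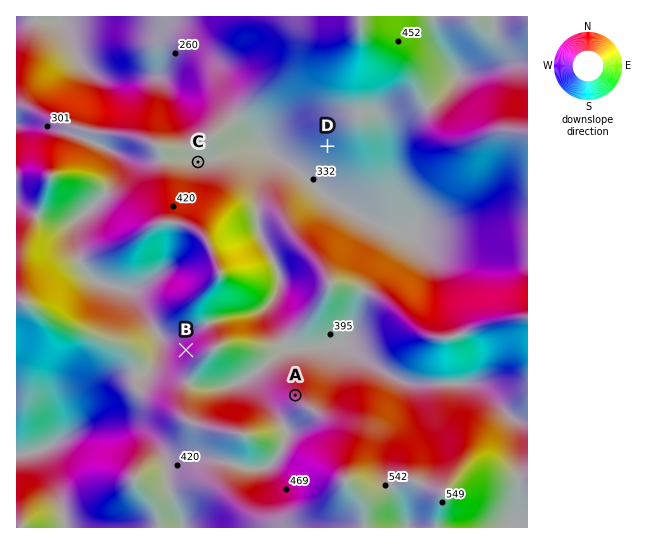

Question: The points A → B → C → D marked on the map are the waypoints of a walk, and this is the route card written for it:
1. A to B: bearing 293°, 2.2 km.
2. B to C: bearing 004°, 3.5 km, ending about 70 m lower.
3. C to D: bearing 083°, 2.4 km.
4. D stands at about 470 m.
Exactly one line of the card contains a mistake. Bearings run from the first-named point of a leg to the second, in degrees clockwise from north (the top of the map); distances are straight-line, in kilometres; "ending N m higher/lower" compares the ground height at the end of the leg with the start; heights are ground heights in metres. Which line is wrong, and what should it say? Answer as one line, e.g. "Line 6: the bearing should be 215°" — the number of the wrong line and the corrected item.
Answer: Line 4: the height should be about 350 m.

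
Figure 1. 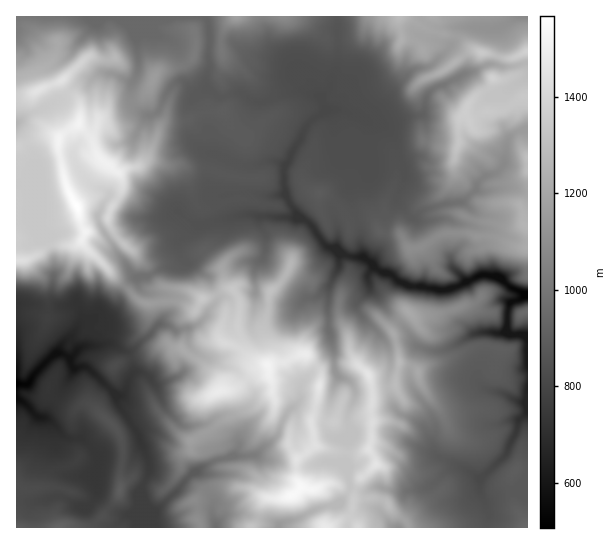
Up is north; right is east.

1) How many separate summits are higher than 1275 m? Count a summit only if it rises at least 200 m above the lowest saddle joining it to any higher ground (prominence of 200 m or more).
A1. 3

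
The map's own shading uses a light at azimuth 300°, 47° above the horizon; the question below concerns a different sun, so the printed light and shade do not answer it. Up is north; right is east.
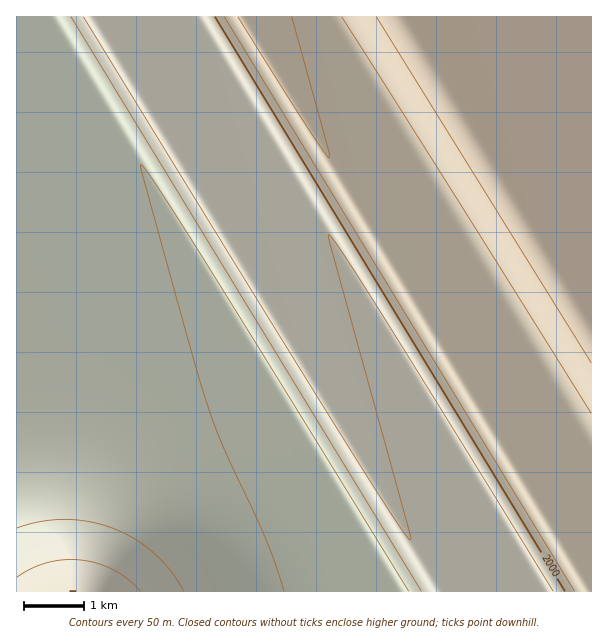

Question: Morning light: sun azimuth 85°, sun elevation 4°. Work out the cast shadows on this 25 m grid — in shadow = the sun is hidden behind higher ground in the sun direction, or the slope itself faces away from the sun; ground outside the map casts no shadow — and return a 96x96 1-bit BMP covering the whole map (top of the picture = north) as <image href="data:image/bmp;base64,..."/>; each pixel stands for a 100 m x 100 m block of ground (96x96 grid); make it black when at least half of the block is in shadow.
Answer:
<image width="96" height="96" href="data:image/bmp;base64,Qk2+BAAAAAAAAD4AAAAoAAAAYAAAAGAAAAABAAEAAAAAAIAEAAATCwAAEwsAAAIAAAAAAAAA////AAAAAAAAAAAAAAAD//w///4AAAAAAAAD//h///wAAAAAAAAH//h///wAAAAAAAAP//D///gAAAAAAAAP/+H///AAAAAAAAAf/+H///AAAAAAAAAf/8P//+AAAAAAAAA//8P//+AAAAAAAAB//4f//8AAAAAAAAB//w///4AAAAAAAAD//w///4AAAAAAAAD//h///wAAAAAAAAH//h///wAAAAAAAAP//D///gAAAAAAAAP/+H///AAAAAAAAAf/+H///AAAAAAAAAf/8P//+AAAAAAAAA//8P//+AAAAAAAAB//4f//8AAAAAAAAB//w///4AAAAAAAAD//w///4AAAAAAAAD//h///wAAAAAAAAH//h///wAAAAAAAAP//D///gAAAAAAAAP/+H///AAAAAAAAAf/+H///AAAAAAAAAf/8P//+AAAAAAAAA//4f//+AAAAAAAAB//4f//8AAAAAAAAB//w///4AAEAAAAAD//w///4AAMAAAAAH//h///wAAcAAAAAH//D///gAA8AAAAAP//D///gAB8AAAAAP/+H///AAD8AAAAAf/+H///AAH8AAAAA//8P//+AAP8AAAAA//4f//8AAf8AAAAB//4f//8AA/8AAAAB//w///4AA/8AAAAD//w///4AB/8AAAAH//h///wAD/4AAAAH//D///gAD/wAAAAP//D///gAH/wAAAAP/+H///AAH/gAAAAf/+H///AAP/gAAAA//8P//+AAf/AAAAA//4f//8AAf+AAAAB//4f//8AA/+AAAAB//w///4AA/8AAAAD//w///4AB/8AAAAH//h///wAD/4AAAAH//D///gAD/wAAAAP//D///gAH/wAAAAP/+H///AAH/gAAAAf/+H///AAP/gAAAA//8P//+AAf/AAAAA//4f//8AAf+AAAAB//4f//8AA/+AAAAB//w///4AA/8AAAAD//w///4AB/8AAAAH//h///wAD/4AAAAH//D///gAD/wAAAAP//D///gAH/wAAAAP/+H///AAH/gAAAAf/+H///AAP/gAAAA//8P//+AAf/AAAAA//4f//8AAf+AAAAB//4f//8AA/+AAAAB//w///4AB/8AAAAD//x///4AB/8AAAAH//h///wAD/4AAAAH//D///gAD/wAAAAP//D///gAH/wAAAAP/+H///AAP/gAAAAf/8P///AAP/AAAAA//8P//+AAf/AAAAA//4f//8AAf+AAAAB//4f//8AA/+AAAAD//w///4AB/8AAAAD//h///wAB/4AAAAH//h///wAD/4AAAAH//D///gAD/wAAAAP//D///gAH/wAAAAf/+H///AAP/gAAAAf/8P//+AAP/AAAAA//8P//+AAf/AAAAA//4f//8AAf+AAAAB//4f//8AA/+AAAAD//w///4AB/8AAAAD//h///wAB/4AAAAD//h///wAD/4AAAAD//D///gAD/wAAAAD//D///gAH/wAAAAD/+B///AAP/gAAAAAP8AAP+AAD/AAAAAA="/>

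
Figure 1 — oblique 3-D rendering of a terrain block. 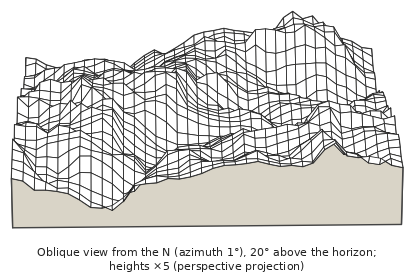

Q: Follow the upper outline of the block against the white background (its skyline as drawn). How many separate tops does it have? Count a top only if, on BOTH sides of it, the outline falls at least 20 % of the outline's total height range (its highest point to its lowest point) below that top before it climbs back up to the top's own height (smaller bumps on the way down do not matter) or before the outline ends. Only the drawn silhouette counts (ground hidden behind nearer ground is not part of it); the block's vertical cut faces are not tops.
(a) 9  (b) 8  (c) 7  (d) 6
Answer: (c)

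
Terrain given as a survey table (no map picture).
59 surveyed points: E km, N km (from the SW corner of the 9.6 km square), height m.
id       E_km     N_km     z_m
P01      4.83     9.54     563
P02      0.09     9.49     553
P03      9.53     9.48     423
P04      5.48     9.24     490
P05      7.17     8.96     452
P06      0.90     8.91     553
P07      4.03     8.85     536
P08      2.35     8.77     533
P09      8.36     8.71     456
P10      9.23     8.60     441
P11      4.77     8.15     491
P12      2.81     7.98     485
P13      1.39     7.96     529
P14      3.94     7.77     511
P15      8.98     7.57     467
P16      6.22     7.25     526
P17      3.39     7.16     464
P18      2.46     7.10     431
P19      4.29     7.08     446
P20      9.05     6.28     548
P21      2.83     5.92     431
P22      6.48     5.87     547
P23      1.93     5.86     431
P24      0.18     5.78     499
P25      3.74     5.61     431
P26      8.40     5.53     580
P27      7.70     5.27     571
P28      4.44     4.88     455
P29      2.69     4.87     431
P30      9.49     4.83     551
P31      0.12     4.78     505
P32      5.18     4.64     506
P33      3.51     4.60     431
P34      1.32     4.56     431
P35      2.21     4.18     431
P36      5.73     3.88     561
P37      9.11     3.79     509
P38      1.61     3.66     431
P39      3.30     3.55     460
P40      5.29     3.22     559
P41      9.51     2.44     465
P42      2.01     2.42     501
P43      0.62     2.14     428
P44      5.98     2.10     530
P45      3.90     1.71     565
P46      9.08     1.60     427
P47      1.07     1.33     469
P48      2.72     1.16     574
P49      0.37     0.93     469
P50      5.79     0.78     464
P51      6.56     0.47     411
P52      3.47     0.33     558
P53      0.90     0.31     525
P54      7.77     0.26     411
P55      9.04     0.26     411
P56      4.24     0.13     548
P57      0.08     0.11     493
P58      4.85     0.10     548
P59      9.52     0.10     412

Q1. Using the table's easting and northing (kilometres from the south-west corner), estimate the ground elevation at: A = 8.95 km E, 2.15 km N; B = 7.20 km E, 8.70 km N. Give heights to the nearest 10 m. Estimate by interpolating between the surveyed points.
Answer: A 470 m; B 470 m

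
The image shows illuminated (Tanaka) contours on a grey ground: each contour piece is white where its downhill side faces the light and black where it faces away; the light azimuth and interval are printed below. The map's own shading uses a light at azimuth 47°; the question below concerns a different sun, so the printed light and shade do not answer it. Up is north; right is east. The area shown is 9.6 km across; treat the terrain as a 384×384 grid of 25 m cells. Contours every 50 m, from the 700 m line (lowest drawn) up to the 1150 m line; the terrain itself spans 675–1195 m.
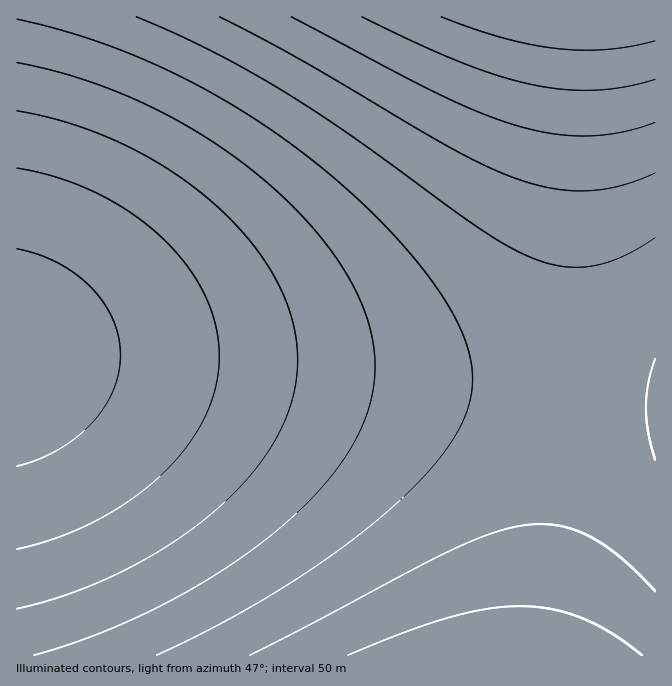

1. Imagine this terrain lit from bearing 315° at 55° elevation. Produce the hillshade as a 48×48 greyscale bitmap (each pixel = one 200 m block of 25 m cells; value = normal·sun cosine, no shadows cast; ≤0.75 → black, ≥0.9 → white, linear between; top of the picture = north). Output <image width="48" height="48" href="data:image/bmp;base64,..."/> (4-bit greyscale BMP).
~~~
<image width="48" height="48" href="data:image/bmp;base64,Qk32BAAAAAAAAHYAAAAoAAAAMAAAADAAAAABAAQAAAAAAIAEAAATCwAAEwsAABAAAAAAAAAAAAAAABEREQAiIiIAMzMzAERERABVVVUAZmZmAHd3dwCIiIgAmZmZAKqqqgC7u7sAzMzMAN3d3QDu7u4A////AKqqu7u7u7u7u7u7u7u6qqqqmZmZiIiHd6qqq7u7u7u7u7u7u7u6qqqqmZmZiIiHd6qqqru7u7u7u7u7u7uqqqqqmZmZiIiHd6qqqqu7u7u7u7u7u7qqqqqqmZmYiIh3d6qqqqqru7u7u7u7u6qqqqqpmZmYiIh3d6qqqqqqu7u7u7u7uqqqqqqpmZmYiIh3d6qqqqqqqru7u7u7qqqqqqqpmZmYiIh3d5mqqqqqqqqqqqqqqqqqqqqZmZmIiId3d5maqqqqqqqqqqqqqqqqqqqZmZmIiId3d5mZqqqqqqqqqqqqqqqqqqmZmZmIiId3d5mZmqqqqqqqqqqqqqqqqpmZmZiIiHd3dpmZmZqqqqqqqqqqqqqqqZmZmZiIiHd3ZpmZmZmqqqqqqqqqqqqqmZmZmYiIiHd3ZpmZmZmZqqqqqqqqqqqpmZmZmYiIh3d3ZomZmZmZmaqqqqqqqqqZmZmZmIiIh3d2ZoiJmZmZmZmaqqqqqZmZmZmZiIiId3d2ZoiImZmZmZmZmZmZmZmZmZmZiIiId3d2ZoiIiZmZmZmZmZmZmZmZmZmYiIiHd3dmZoiIiImZmZmZmZmZmZmZmZmIiIiHd3dmZoiIiIiZmZmZmZmZmZmZmZiIiIh3d3ZmZoiIiIiImZmZmZmZmZmZmIiIiId3d3ZmZXeIiIiIiImZmZmZmZmYiIiIiId3d2ZmVXd4iIiIiIiImZmZmZiIiIiIiHd3dmZmVXd3eIiIiIiIiIiIiIiIiIiIh3d3dmZlVXd3d4iIiIiIiIiIiIiIiIiId3d3ZmZlVXd3d3eIiIiIiIiIiIiIiIh3d3d2ZmZVVXd3d3d3iIiIiIiIiIiIiId3d3d2ZmZVVWZ3d3d3d3iIiIiIiIiIh3d3d3dmZmVVVWZnd3d3d3d3iIiIiIh3d3d3d3ZmZmVVVGZmZ3d3d3d3d3d3d3d3d3d3d2ZmZlVVRGZmZnd3d3d3d3d3d3d3d3d3dmZmZVVVRGZmZmZ3d3d3d3d3d3d3d3d2ZmZmVVVURGZmZmZmd3d3d3d3d3d3d3dmZmZlVVVURGZmZmZmZmd3d3d3d3d3d2ZmZmZlVVVERFVmZmZmZmZmd3d3d3d2ZmZmZmZVVVRERFVVZmZmZmZmZmZmZmZmZmZmZmVVVVREQ1VVVmZmZmZmZmZmZmZmZmZmZVVVVUREM1VVVVZmZmZmZmZmZmZmZmZmVVVVVEREM1VVVVVWZmZmZmZmZmZmZmZVVVVVRERDM1VVVVVVVmZmZmZmZmZmZmVVVVVURERDM1VVVVVVVVVmZmZmZmZmVVVVVVVEREQzM1VVVVVVVVVVVVZmZlVVVVVVVVREREMzM0VVVVVVVVVVVVVVVVVVVVVVVUREREMzM0RFVVVVVVVVVVVVVVVVVVVVVERERDMzMkREVVVVVVVVVVVVVVVVVVVVREREQzMzIkRERFVVVVVVVVVVVVVVVVVEREREMzMzIkRERERVVVVVVVVVVVVVVVREREREMzMyIkRERERFVVVVVVVVVVVVVURERERDMzMyIg=="/>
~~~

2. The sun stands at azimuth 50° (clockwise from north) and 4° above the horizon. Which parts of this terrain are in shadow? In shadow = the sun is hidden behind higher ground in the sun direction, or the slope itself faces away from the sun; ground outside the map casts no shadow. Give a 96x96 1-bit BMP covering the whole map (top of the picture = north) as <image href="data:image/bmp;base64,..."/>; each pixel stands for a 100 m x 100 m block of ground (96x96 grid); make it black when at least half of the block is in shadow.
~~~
<image width="96" height="96" href="data:image/bmp;base64,Qk2+BAAAAAAAAD4AAAAoAAAAYAAAAGAAAAABAAEAAAAAAIAEAAATCwAAEwsAAAIAAAAAAAAA////AAAAAAAAAAAAAAAAAAAAAAAAAAAAAAAAAAAAAAAAAAAAAAAAAAAAAAAAAAAAAAAAAAAAAAAAAAAAAAAAAAAAAAAAAAAAAAAAAAAAAAAAAAAAAAAAAAAAAAAAAAAAAAAAAAAAAAAAAAAAAAAAAAAAAAAAAAAAAAAAAAAAAAAAAAAAAAAAAAAAAAAAAAAAAAAAAAAAAAAAAAAAAAAAAAAAAAAAAAAAAAAAAAAAAAAAAAAAAAAAAAAAAAAAAAAAAAAAAAAAAAAAAAAAAAAAAAAAAAAAAAAAAAAAAAAAAAAAAAAAAAAAAAAAAAAAAAAAAAAAAAAAAAAAAAAAAAAAAAAAAAAAAAAAAAAAAAAAAAAAAAAAAAAAAAAAAAAAAAAAAAAAAAAAAAAAAAAAAAAAAAAAAAAAAAAAAAAAAAAAAAAAAAAAAAAAAAAAAAAAAAAAAAAAAAAAAAAAAAAAAAAAAAAAAAAAAAAAAAAAAAAAAAAAAAAAAAAAAAAAAAAAAAAAAAAAAAAAAAAAAAAAAAAAAAAAAAAAAAAAAAAAAAAAAAAAAAAAAAAAAAAAAAAAAAAAAAAAAAAAAAAAAAAAAAAAAAAAAAAAAAAAAAAAAAAAAAAAAAAAAAAAAAAAAAAAAAAAAAAAAAAAAAAAAAAAAAAAAAAAAAAAAAAAAAAAAAAAAAAAAAAAAAAAAAAAAAAAAAAAAAAAAAAAAAAAAAAAAAAAAAAAAAAAAAAAAAAAAAAAAAAAAAAAAAAAAAAAAAAAAAAAAAAAAAAAAAAAAAAAAAAAAAAAAAAAAAAAAAAAAAAAAAAAAAAAAAAAAAAAAAAAAAAAAAAAAAAAAAAAAAAAAAAAAAAAAAAAAAAAAAAAAAAAAAAAAAAAAAAAAAAAAAAAAP+AAAAAAAAAAAAAB//4AAAAAAAAAAAAH///AAAAAAAAAAAAP///wAAAAAAAAAAAf///8AAAAAAAAAAA/////AAAAAAAAAAB/////wAAAAAAAAAB/////8AAAAAAAAAD//////AAAAAAAAAD//////gAAAAAAAAH//////4AAAAAAAAH//////+AAAAAAAAH///////AAAAAAAAP///////wAAAAAAAP///////4AAAAAAAP///////+AAAAAAAP////////AAAAAAAP////////wAAAAAAP////////4AAAAAAf////////8AAAAAAf////////+AAAAAAf/////////gAAAAAf/////////wAAAAAf/////////4AAAAAf/////////8AAAAAf//////////AAAAAf//////////gAAAAf//////////wAAAAf//////////4AAAAf//////////8AAAAf//////////8AAAAP//////////+AAAAP///////////AAAAP///////////gAAAP///////////wAAAP///////////wAAAP///////////4AAAP///////////8AAAP///////////8AAAH///////////+AAAH////////////AAA="/>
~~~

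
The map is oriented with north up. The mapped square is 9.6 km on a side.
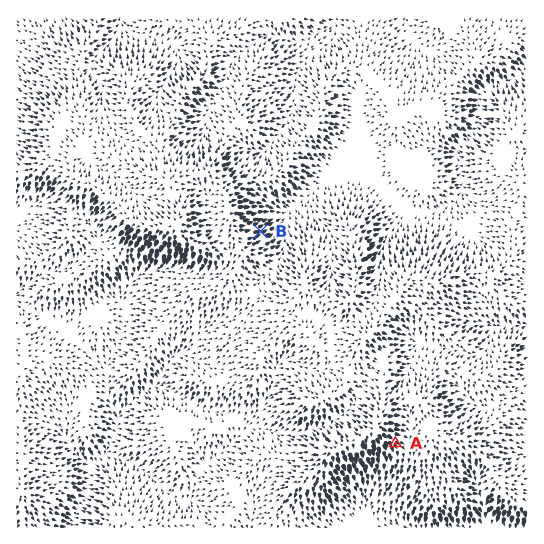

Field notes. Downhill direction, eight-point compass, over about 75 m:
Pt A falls SE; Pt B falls NE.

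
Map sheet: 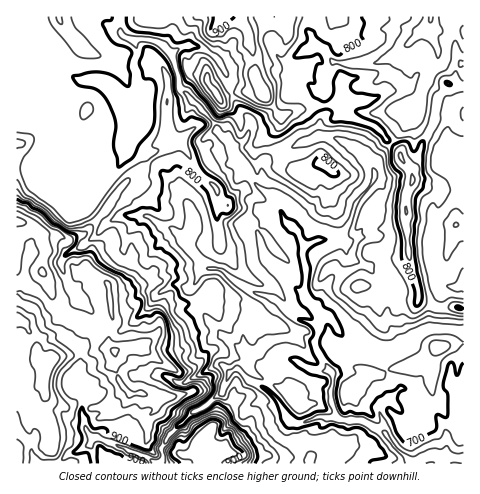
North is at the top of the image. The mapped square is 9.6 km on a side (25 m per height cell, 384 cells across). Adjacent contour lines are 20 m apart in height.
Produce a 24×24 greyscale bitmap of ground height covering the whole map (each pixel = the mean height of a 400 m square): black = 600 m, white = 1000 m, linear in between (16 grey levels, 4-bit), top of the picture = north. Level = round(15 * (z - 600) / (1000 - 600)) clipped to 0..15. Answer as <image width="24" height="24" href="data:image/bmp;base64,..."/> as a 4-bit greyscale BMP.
<image width="24" height="24" href="data:image/bmp;base64,Qk2WAQAAAAAAAHYAAAAoAAAAGAAAABgAAAABAAQAAAAAACABAAATCwAAEwsAABAAAAAAAAAAAAAAABEREQAiIiIAMzMzAERERABVVVUAZmZmAHd3dwCIiIgAmZmZAKqqqgC7u7sAzMzMAN3d3QDu7u4A////AN3bu6q83JdVVUQyIt7bu8uby3ZVVEM0M+7bzMyoqGVEMzNEQ+7czd3KdmRFREREQ+7Mzdy6dVRERFRERO/c3t25dVRENERFVO7c3u2odlVUREREVe3d3cyodmZUNFZVVd3d3bqHdmVERWZnZ97d3bmGdlVEVnZ3Zd7NypmGZlREVWZ3Zu7LqZh2dlRERGZ3Zu26mYdmdlRERFZ3ZtuImHd2d1REVVaHZpiIiYh2h1RWZlWIZoiIiJh4dlVnd1V4ZoiIh4iIZWZndlaIZpiIh3iIZWd2ZWd3ZoiIh3iHd3iYeHdmdoiIh3iGmZqIeIdmdoiHd3h4qaqIeHdmZ4iIiHh5mamId3ZmZoiIh3d4mrmXeHdlVoiYh4iJu6mYiIdlVg=="/>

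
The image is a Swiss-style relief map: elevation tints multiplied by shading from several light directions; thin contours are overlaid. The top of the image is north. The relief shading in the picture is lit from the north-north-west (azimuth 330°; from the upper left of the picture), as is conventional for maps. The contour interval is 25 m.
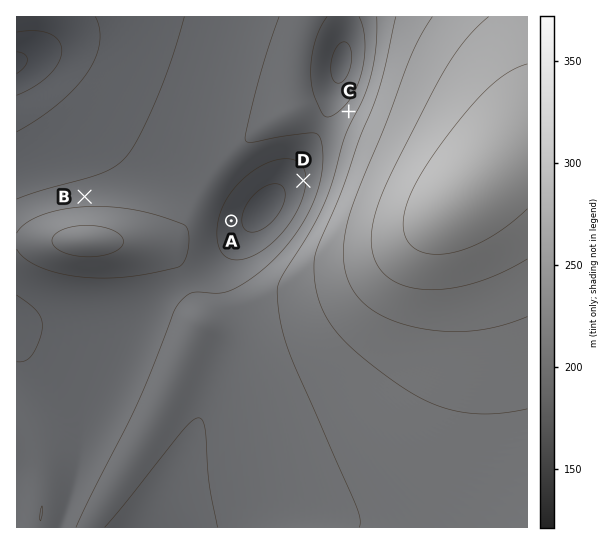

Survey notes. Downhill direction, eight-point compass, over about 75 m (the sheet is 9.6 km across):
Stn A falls E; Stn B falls N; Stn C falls NW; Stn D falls W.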